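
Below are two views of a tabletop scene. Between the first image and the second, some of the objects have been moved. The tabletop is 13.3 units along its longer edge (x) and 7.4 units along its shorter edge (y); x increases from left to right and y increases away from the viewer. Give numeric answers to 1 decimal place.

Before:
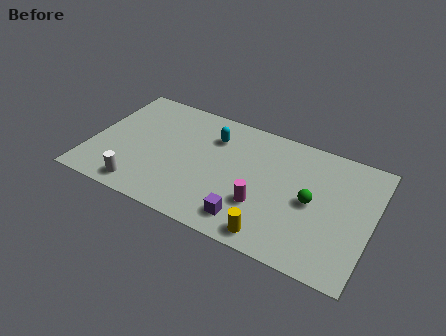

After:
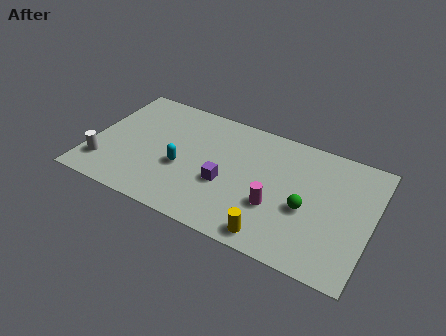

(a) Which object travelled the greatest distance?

the cyan capsule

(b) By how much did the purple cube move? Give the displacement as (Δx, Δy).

(-1.3, 1.6)

The purple cube was at about (7.8, 1.3) and moved to about (6.5, 2.9).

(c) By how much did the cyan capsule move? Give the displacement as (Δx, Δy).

(-1.2, -2.5)

The cyan capsule was at about (5.6, 5.5) and moved to about (4.4, 3.0).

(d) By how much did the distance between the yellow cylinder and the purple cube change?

+1.9

Before: roughly 1.3 units apart; after: 3.2. That's 1.9 units further apart.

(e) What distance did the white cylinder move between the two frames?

2.0

The white cylinder moved from about (2.7, 1.0) to (0.8, 1.7), a distance of √(1.9² + 0.7²) ≈ 2.0.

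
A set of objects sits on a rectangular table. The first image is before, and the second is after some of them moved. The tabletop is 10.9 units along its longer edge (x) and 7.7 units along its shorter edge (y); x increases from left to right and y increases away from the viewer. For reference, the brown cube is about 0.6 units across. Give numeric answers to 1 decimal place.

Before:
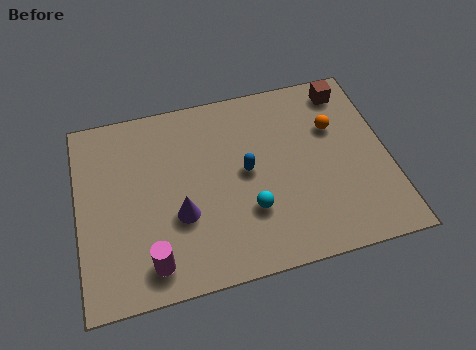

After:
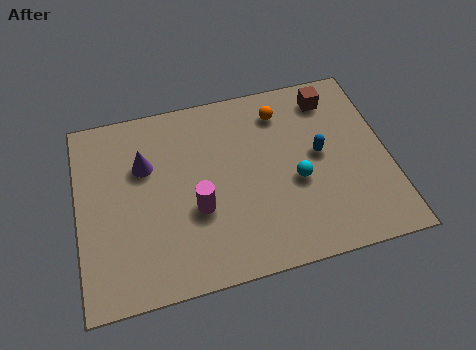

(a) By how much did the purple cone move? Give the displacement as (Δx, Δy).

(-1.1, 2.3)

From the two frames, the purple cone sits at roughly (3.5, 2.8) before and (2.4, 5.1) after.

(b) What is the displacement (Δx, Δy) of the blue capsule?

(2.6, 0.1)

The blue capsule started near (5.9, 4.0) and ended near (8.5, 4.1).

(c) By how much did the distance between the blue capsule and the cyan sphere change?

-0.3

The distance was about 1.6 in the first image and 1.3 in the second, so they moved 0.3 units closer together.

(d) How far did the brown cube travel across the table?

0.6

The brown cube moved from about (9.7, 6.6) to (9.1, 6.4), a distance of √(0.6² + 0.2²) ≈ 0.6.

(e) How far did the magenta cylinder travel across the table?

2.4

The magenta cylinder was near (2.4, 1.2) before and (4.1, 2.9) after, so it travelled √(1.7² + 1.7²) ≈ 2.4 units.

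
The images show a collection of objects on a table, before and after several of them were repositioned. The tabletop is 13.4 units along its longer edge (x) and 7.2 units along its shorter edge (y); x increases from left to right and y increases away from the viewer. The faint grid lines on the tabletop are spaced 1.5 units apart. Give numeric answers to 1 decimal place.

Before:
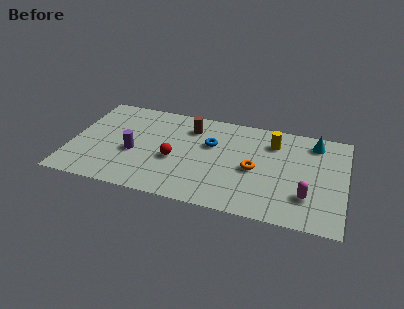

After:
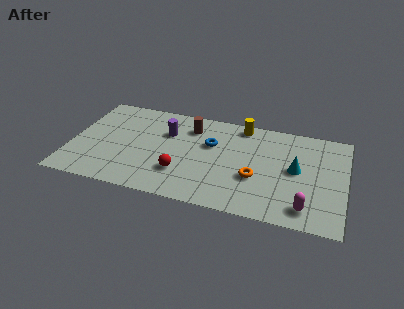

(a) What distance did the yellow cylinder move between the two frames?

1.8

The yellow cylinder was near (9.8, 5.5) before and (8.2, 6.4) after, so it travelled √(1.6² + 0.9²) ≈ 1.8 units.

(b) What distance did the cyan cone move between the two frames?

2.3

The cyan cone moved from about (11.8, 6.0) to (11.0, 3.8), a distance of √(0.8² + 2.2²) ≈ 2.3.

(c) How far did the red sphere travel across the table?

1.0

The red sphere moved from about (5.1, 3.0) to (5.5, 2.1), a distance of √(0.4² + 0.9²) ≈ 1.0.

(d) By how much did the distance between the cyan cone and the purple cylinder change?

-2.7

Before: roughly 9.2 units apart; after: 6.5. That's 2.7 units closer together.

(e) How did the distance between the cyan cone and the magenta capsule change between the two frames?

-1.3

Before: roughly 4.0 units apart; after: 2.7. That's 1.3 units closer together.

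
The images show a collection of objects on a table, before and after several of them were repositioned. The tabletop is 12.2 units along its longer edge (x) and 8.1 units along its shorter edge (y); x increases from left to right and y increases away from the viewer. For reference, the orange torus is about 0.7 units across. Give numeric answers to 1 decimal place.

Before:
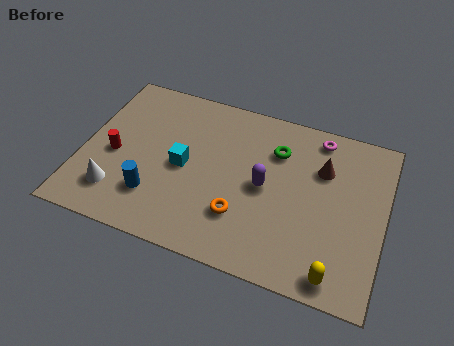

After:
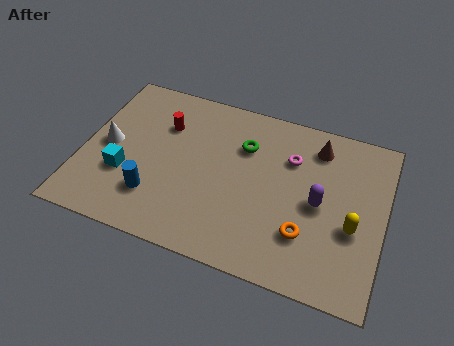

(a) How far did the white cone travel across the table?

2.3

The white cone was near (1.6, 1.8) before and (1.0, 4.0) after, so it travelled √(0.6² + 2.2²) ≈ 2.3 units.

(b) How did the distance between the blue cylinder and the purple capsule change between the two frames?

+2.0

Before: roughly 4.7 units apart; after: 6.7. That's 2.0 units further apart.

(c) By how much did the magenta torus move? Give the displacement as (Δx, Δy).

(-1.0, -1.4)

The magenta torus started near (9.3, 7.1) and ended near (8.3, 5.7).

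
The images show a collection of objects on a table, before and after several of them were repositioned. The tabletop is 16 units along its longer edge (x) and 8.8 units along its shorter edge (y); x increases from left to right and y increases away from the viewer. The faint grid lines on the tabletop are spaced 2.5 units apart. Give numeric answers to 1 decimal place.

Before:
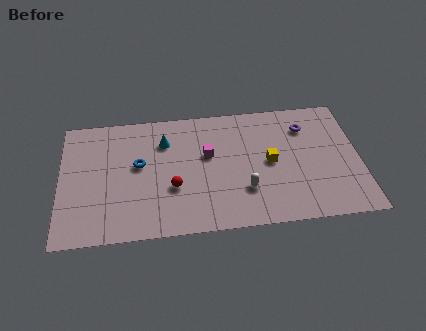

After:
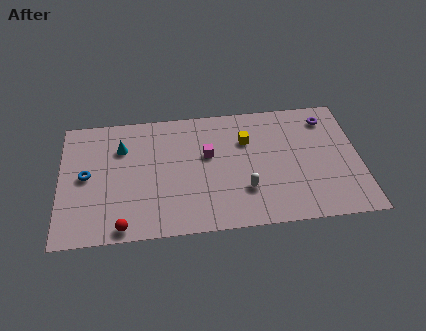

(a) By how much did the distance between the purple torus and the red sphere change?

+4.8

The distance was about 8.0 in the first image and 12.8 in the second, so they moved 4.8 units further apart.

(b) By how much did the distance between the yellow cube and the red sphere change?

+3.2

They were about 5.3 units apart before and 8.5 after — 3.2 units further apart.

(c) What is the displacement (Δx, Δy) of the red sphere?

(-2.7, -2.4)

The red sphere was at about (6.0, 3.2) and moved to about (3.3, 0.8).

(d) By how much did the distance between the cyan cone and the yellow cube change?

+0.7

Before: roughly 6.0 units apart; after: 6.7. That's 0.7 units further apart.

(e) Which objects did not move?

the white capsule and the magenta cube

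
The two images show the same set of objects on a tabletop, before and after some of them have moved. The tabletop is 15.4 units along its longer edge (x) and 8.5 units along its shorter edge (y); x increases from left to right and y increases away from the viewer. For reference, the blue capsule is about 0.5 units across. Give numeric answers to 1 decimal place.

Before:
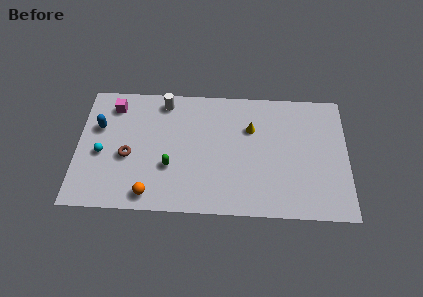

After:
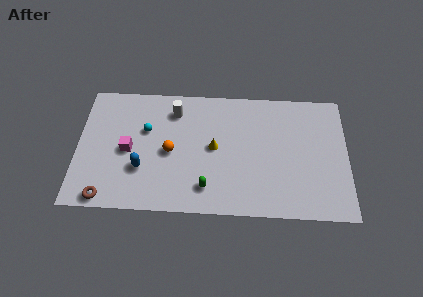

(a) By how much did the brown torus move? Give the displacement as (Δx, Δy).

(-1.2, -2.8)

The brown torus started near (2.9, 3.6) and ended near (1.7, 0.8).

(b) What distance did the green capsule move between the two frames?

2.5

From (5.3, 3.0) to (7.4, 1.7), the green capsule covered √(2.1² + 1.3²) ≈ 2.5 units.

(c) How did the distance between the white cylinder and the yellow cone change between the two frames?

-1.9

They were about 5.2 units apart before and 3.3 after — 1.9 units closer together.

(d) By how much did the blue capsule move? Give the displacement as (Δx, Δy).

(2.5, -2.7)

From the two frames, the blue capsule sits at roughly (1.2, 5.5) before and (3.7, 2.8) after.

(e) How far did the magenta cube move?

3.1

The magenta cube moved from about (2.0, 7.0) to (2.9, 4.0), a distance of √(0.9² + 3.0²) ≈ 3.1.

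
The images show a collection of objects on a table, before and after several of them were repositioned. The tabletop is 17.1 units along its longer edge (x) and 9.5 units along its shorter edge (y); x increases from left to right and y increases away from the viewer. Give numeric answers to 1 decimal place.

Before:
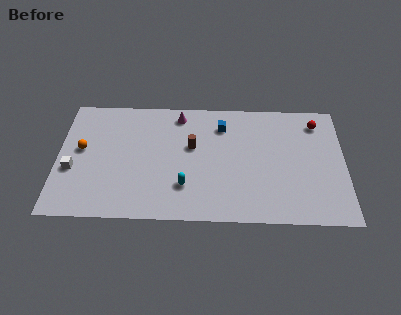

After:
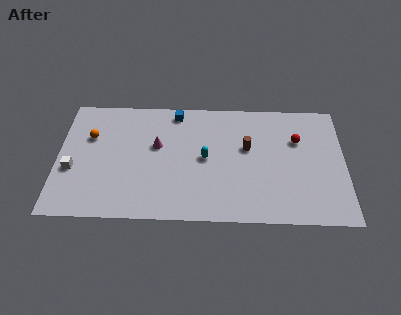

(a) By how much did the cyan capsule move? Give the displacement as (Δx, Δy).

(1.2, 2.2)

From the two frames, the cyan capsule sits at roughly (7.6, 2.6) before and (8.8, 4.8) after.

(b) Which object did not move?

the white cube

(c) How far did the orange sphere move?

1.1

From (1.4, 5.3) to (1.9, 6.3), the orange sphere covered √(0.5² + 1.0²) ≈ 1.1 units.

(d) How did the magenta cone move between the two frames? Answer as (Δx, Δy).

(-1.3, -2.5)

From the two frames, the magenta cone sits at roughly (7.2, 8.2) before and (5.9, 5.7) after.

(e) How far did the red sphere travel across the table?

1.8

From (15.5, 7.8) to (14.3, 6.4), the red sphere covered √(1.2² + 1.4²) ≈ 1.8 units.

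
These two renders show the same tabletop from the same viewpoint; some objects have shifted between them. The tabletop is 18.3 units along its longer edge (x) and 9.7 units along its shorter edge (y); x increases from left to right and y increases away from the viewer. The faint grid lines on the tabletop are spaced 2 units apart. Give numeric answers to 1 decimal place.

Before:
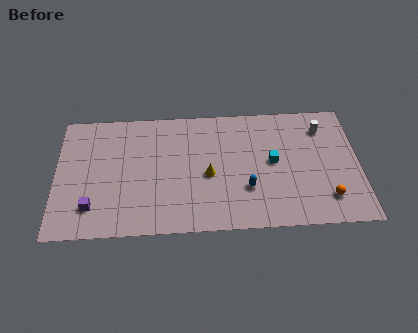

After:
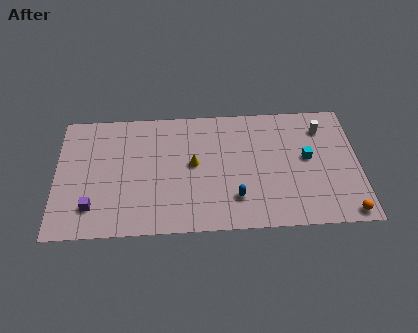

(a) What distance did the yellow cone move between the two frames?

1.3

The yellow cone moved from about (9.2, 4.3) to (8.3, 5.2), a distance of √(0.9² + 0.9²) ≈ 1.3.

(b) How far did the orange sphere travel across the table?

1.6

The orange sphere moved from about (16.3, 2.1) to (17.4, 0.9), a distance of √(1.1² + 1.2²) ≈ 1.6.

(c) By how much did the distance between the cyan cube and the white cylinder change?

-1.5

The distance was about 4.0 in the first image and 2.5 in the second, so they moved 1.5 units closer together.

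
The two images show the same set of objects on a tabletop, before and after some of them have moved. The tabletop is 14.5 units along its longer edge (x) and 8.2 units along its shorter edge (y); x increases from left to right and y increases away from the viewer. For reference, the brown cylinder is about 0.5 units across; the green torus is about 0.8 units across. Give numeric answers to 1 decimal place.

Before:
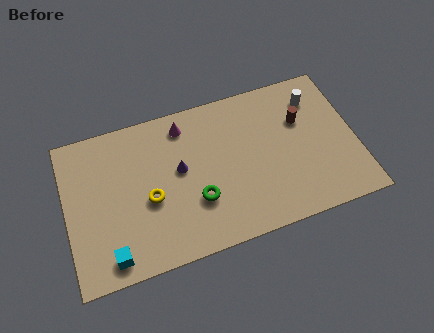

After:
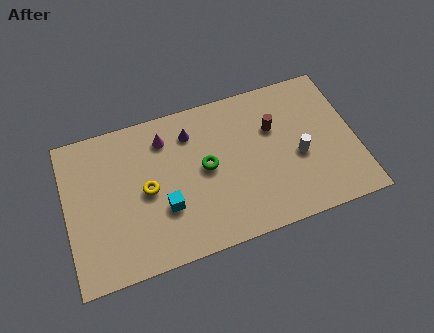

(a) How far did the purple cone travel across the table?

1.9

The purple cone moved from about (5.7, 4.6) to (6.4, 6.4), a distance of √(0.7² + 1.8²) ≈ 1.9.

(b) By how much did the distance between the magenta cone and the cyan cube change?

-3.4

The distance was about 7.1 in the first image and 3.7 in the second, so they moved 3.4 units closer together.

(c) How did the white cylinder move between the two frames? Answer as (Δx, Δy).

(-1.1, -2.9)

The white cylinder started near (12.7, 6.4) and ended near (11.6, 3.5).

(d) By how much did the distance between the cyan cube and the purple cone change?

-1.2

They were about 5.1 units apart before and 3.9 after — 1.2 units closer together.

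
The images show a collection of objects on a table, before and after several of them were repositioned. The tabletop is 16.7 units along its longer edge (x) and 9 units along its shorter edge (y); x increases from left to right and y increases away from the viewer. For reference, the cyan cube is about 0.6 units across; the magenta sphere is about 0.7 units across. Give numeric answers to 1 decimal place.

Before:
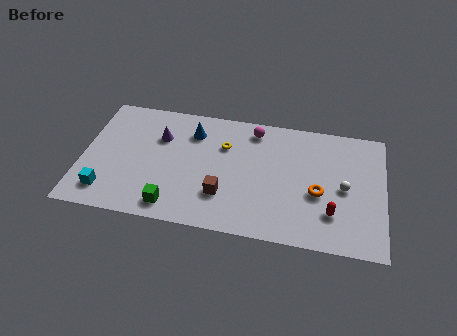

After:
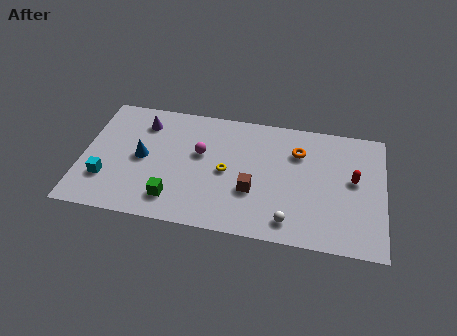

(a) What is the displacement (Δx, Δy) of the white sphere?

(-2.9, -2.9)

The white sphere started near (14.5, 4.3) and ended near (11.6, 1.4).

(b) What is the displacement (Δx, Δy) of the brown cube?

(1.6, 0.6)

The brown cube started near (7.9, 2.6) and ended near (9.5, 3.2).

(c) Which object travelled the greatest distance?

the white sphere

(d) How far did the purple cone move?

1.3

The purple cone was near (4.2, 6.2) before and (3.2, 7.1) after, so it travelled √(1.0² + 0.9²) ≈ 1.3 units.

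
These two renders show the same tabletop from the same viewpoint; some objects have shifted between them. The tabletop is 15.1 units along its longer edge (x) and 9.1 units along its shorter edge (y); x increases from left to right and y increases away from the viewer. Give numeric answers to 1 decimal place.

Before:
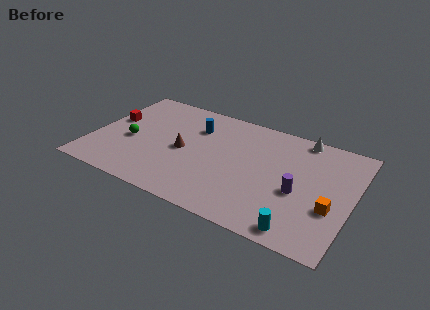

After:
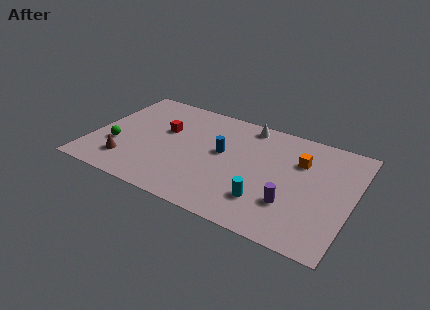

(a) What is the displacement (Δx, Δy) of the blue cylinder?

(1.8, -1.5)

The blue cylinder was at about (5.7, 6.6) and moved to about (7.5, 5.1).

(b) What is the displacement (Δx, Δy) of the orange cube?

(-2.1, 3.0)

The orange cube started near (14.0, 3.3) and ended near (11.9, 6.3).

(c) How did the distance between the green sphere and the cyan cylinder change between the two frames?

-1.8

The distance was about 10.7 in the first image and 8.9 in the second, so they moved 1.8 units closer together.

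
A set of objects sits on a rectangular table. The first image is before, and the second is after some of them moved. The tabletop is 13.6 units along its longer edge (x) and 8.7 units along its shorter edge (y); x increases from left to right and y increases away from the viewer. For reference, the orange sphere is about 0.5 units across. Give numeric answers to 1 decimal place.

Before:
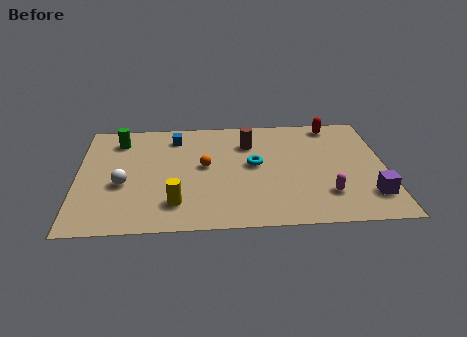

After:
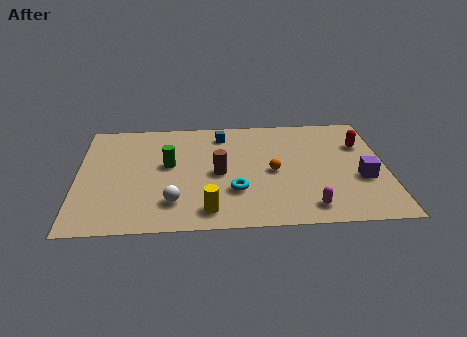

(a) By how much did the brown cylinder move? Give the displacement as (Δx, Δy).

(-1.4, -2.3)

From the two frames, the brown cylinder sits at roughly (7.6, 6.4) before and (6.2, 4.1) after.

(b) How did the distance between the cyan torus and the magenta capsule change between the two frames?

-0.5

They were about 4.0 units apart before and 3.5 after — 0.5 units closer together.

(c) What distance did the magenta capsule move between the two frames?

1.2

The magenta capsule moved from about (10.9, 2.2) to (10.1, 1.3), a distance of √(0.8² + 0.9²) ≈ 1.2.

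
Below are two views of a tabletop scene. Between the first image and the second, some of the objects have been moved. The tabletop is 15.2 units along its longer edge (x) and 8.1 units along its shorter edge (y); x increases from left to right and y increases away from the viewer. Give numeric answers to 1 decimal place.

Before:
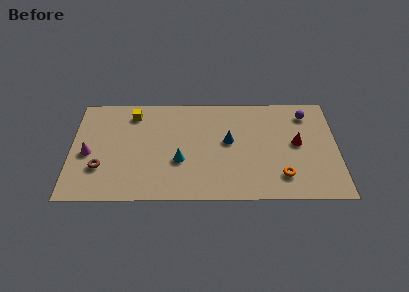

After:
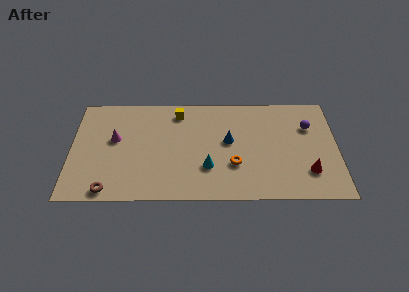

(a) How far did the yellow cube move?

2.6

The yellow cube was near (3.5, 6.7) before and (6.1, 6.8) after, so it travelled √(2.6² + 0.1²) ≈ 2.6 units.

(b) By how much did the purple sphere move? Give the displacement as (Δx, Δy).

(0.1, -1.0)

From the two frames, the purple sphere sits at roughly (13.5, 6.6) before and (13.6, 5.6) after.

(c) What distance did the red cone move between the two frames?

2.3

The red cone was near (12.9, 4.3) before and (13.5, 2.1) after, so it travelled √(0.6² + 2.2²) ≈ 2.3 units.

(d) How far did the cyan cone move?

1.7

The cyan cone moved from about (6.2, 3.0) to (7.8, 2.5), a distance of √(1.6² + 0.5²) ≈ 1.7.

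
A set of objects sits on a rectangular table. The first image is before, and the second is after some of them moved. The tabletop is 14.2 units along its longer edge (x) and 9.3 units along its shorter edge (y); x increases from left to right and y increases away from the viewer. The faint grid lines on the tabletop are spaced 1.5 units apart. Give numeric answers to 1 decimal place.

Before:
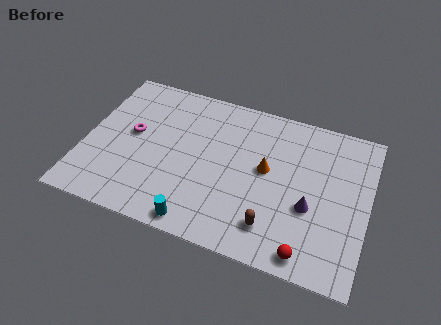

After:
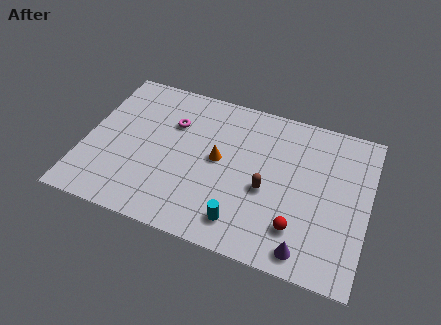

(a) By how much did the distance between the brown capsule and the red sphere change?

+0.4

They were about 2.0 units apart before and 2.4 after — 0.4 units further apart.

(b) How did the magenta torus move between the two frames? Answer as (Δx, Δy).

(1.9, 1.3)

The magenta torus started near (2.3, 5.1) and ended near (4.2, 6.4).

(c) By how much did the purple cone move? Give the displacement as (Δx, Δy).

(0.0, -2.5)

The purple cone was at about (11.4, 3.6) and moved to about (11.4, 1.1).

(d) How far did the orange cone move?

2.4

From (9.1, 5.1) to (6.7, 4.9), the orange cone covered √(2.4² + 0.2²) ≈ 2.4 units.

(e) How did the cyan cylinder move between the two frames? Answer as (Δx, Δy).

(2.1, 0.7)

From the two frames, the cyan cylinder sits at roughly (6.1, 0.9) before and (8.2, 1.6) after.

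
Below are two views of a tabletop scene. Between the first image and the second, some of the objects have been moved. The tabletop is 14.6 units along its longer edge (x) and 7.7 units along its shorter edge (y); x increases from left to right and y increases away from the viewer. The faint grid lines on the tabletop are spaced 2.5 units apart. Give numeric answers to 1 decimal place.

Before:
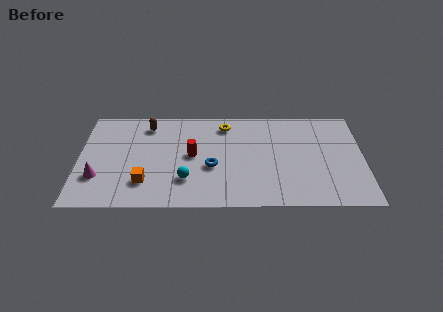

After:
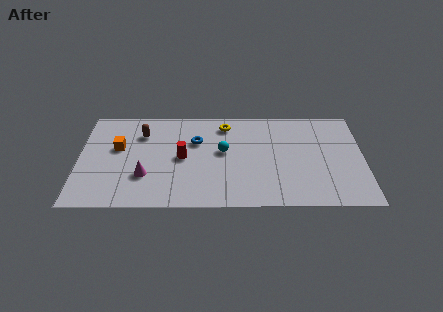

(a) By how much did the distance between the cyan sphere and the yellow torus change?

-2.6

The distance was about 4.7 in the first image and 2.1 in the second, so they moved 2.6 units closer together.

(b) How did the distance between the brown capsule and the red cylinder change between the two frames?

-0.5

The distance was about 3.3 in the first image and 2.8 in the second, so they moved 0.5 units closer together.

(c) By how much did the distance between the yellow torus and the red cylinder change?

+0.5

Before: roughly 2.9 units apart; after: 3.4. That's 0.5 units further apart.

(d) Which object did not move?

the yellow torus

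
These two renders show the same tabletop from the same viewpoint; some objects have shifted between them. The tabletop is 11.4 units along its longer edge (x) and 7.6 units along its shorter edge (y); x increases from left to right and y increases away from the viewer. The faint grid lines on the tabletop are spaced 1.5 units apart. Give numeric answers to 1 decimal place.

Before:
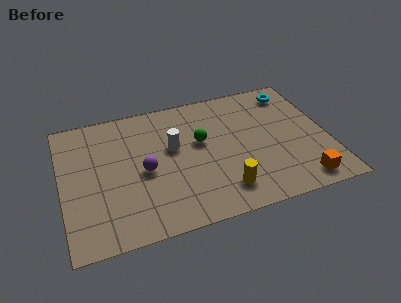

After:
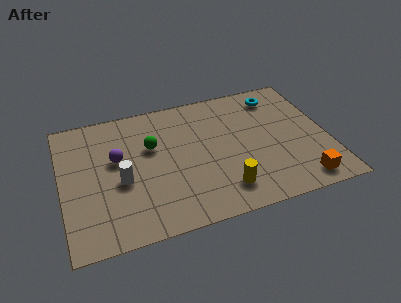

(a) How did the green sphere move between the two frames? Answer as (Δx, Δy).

(-2.1, 0.3)

The green sphere started near (6.0, 4.5) and ended near (3.9, 4.8).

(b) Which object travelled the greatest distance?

the white cylinder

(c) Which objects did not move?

the yellow cylinder and the orange cube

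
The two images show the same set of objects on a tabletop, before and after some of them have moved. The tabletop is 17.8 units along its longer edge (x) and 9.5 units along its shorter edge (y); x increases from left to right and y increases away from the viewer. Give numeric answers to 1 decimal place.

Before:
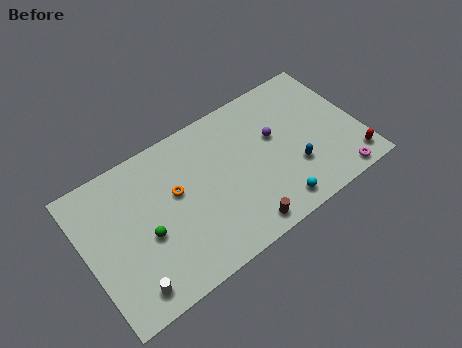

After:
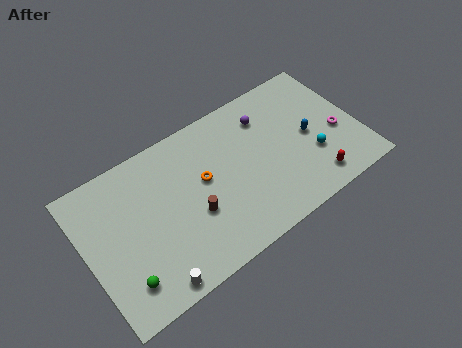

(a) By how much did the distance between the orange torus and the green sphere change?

+4.0

They were about 2.7 units apart before and 6.7 after — 4.0 units further apart.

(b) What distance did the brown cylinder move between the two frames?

3.7

The brown cylinder was near (9.4, 1.1) before and (6.7, 3.6) after, so it travelled √(2.7² + 2.5²) ≈ 3.7 units.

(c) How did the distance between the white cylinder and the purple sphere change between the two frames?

-0.4

Before: roughly 11.2 units apart; after: 10.8. That's 0.4 units closer together.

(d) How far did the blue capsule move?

2.1

The blue capsule was near (13.3, 3.0) before and (14.6, 4.6) after, so it travelled √(1.3² + 1.6²) ≈ 2.1 units.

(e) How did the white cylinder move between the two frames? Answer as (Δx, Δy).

(1.3, -0.5)

The white cylinder was at about (2.2, 1.4) and moved to about (3.5, 0.9).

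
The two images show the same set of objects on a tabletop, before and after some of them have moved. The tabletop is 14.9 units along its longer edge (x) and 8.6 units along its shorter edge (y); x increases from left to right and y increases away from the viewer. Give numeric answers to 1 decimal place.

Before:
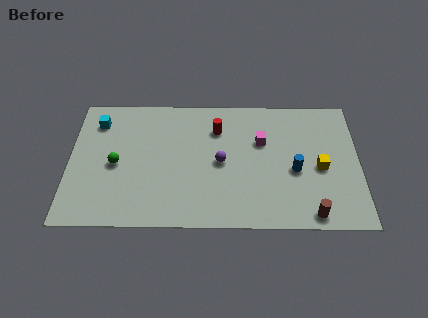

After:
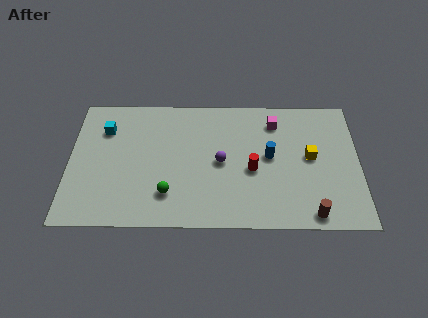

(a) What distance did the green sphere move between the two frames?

3.3

From (2.4, 4.0) to (5.1, 2.1), the green sphere covered √(2.7² + 1.9²) ≈ 3.3 units.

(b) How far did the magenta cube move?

1.5

From (9.9, 5.6) to (10.6, 6.9), the magenta cube covered √(0.7² + 1.3²) ≈ 1.5 units.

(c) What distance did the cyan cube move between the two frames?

0.6

The cyan cube moved from about (1.4, 6.8) to (1.8, 6.3), a distance of √(0.4² + 0.5²) ≈ 0.6.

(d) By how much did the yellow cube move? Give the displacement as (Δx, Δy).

(-0.5, 0.7)

The yellow cube started near (12.9, 3.9) and ended near (12.4, 4.6).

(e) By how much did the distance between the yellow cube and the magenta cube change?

-0.5

Before: roughly 3.4 units apart; after: 2.9. That's 0.5 units closer together.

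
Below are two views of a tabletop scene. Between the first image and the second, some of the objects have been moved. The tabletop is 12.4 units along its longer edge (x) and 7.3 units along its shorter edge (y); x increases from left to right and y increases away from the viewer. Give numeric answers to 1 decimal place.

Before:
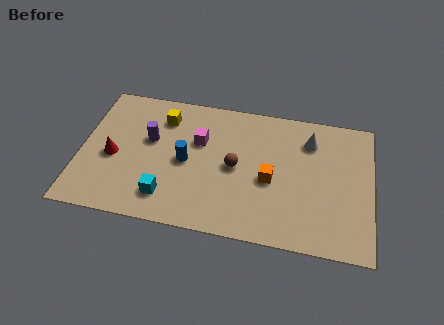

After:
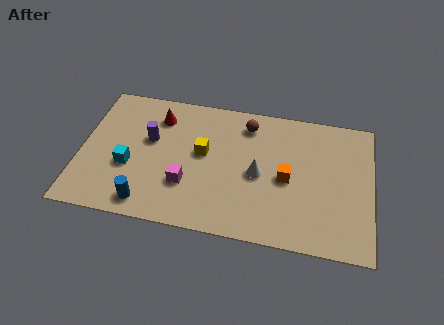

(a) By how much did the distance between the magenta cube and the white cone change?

-1.6

They were about 4.8 units apart before and 3.2 after — 1.6 units closer together.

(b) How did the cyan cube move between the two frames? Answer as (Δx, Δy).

(-1.7, 1.3)

The cyan cube started near (3.8, 1.5) and ended near (2.1, 2.8).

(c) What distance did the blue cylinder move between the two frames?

2.9

From (4.5, 3.5) to (3.0, 1.0), the blue cylinder covered √(1.5² + 2.5²) ≈ 2.9 units.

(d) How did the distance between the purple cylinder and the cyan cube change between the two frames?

-1.2

They were about 3.0 units apart before and 1.8 after — 1.2 units closer together.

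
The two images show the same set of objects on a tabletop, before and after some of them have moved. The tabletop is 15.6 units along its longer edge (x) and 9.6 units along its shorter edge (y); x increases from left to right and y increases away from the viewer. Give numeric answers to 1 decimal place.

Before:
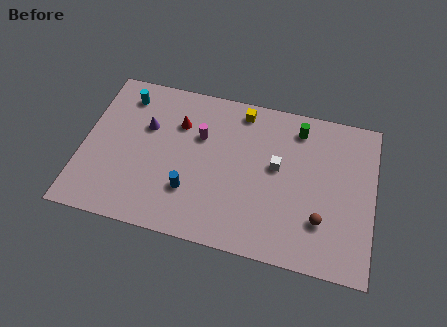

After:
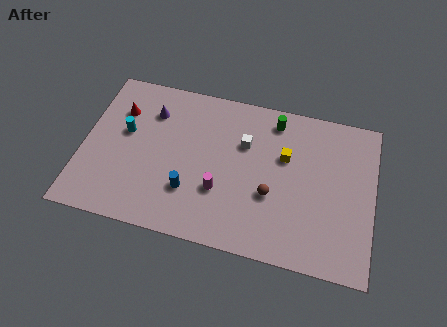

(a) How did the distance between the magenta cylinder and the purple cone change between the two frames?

+2.8

Before: roughly 2.9 units apart; after: 5.7. That's 2.8 units further apart.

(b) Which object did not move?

the blue cylinder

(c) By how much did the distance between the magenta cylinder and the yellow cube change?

+1.4

The distance was about 3.0 in the first image and 4.4 in the second, so they moved 1.4 units further apart.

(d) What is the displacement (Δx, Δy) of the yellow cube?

(2.5, -2.3)

From the two frames, the yellow cube sits at roughly (8.3, 8.4) before and (10.8, 6.1) after.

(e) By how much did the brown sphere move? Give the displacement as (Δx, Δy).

(-2.7, 0.9)

From the two frames, the brown sphere sits at roughly (12.9, 2.7) before and (10.2, 3.6) after.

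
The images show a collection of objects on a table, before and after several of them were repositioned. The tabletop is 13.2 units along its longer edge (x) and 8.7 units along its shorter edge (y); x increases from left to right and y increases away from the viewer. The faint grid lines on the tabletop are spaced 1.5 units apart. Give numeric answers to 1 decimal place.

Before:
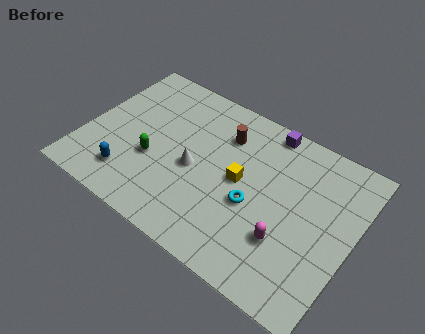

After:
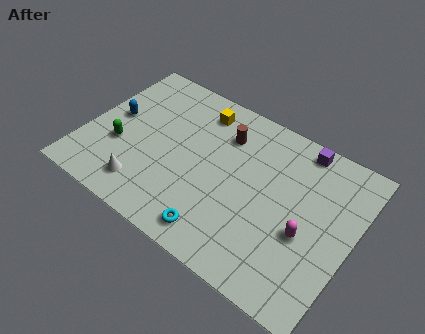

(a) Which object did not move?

the brown cylinder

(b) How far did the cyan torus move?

2.7

From (8.5, 3.6) to (7.2, 1.2), the cyan torus covered √(1.3² + 2.4²) ≈ 2.7 units.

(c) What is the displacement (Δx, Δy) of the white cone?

(-2.1, -2.3)

The white cone was at about (5.5, 3.9) and moved to about (3.4, 1.6).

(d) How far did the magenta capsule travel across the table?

1.1

The magenta capsule moved from about (10.3, 2.7) to (11.1, 3.5), a distance of √(0.8² + 0.8²) ≈ 1.1.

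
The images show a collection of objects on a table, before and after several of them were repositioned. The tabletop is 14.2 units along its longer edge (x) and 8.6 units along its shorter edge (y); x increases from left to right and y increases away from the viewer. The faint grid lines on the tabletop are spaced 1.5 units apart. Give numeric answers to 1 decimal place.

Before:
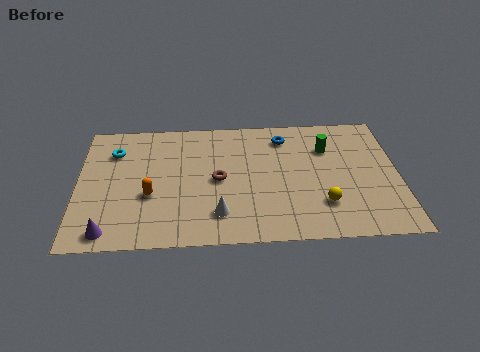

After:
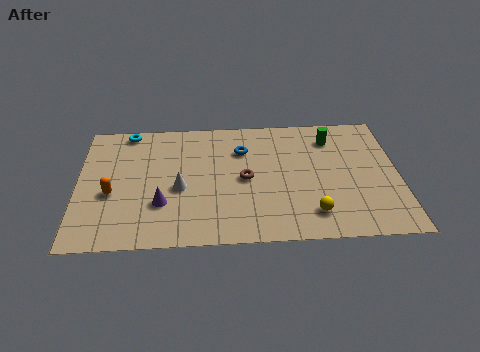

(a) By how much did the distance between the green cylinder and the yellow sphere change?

+1.4

Before: roughly 3.8 units apart; after: 5.2. That's 1.4 units further apart.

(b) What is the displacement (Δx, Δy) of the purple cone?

(2.3, 1.7)

The purple cone started near (1.4, 1.0) and ended near (3.7, 2.7).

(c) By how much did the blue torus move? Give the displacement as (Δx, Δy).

(-1.9, -0.8)

The blue torus started near (9.2, 7.0) and ended near (7.3, 6.2).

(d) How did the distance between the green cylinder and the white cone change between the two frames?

+1.0

They were about 6.5 units apart before and 7.5 after — 1.0 units further apart.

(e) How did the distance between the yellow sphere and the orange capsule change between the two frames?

+1.3

Before: roughly 7.7 units apart; after: 9.0. That's 1.3 units further apart.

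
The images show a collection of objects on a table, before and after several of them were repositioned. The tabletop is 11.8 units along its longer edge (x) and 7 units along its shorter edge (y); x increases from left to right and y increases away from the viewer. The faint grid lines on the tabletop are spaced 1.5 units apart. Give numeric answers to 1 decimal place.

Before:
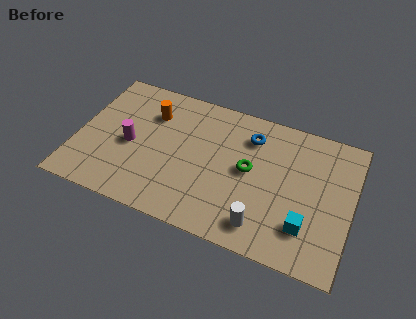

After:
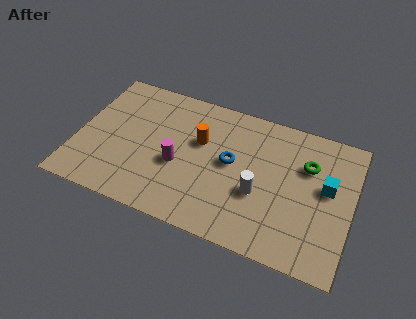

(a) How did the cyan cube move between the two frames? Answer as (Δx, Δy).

(0.7, 2.2)

The cyan cube was at about (10.0, 1.8) and moved to about (10.7, 4.0).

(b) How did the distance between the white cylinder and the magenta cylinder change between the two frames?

-2.7

Before: roughly 6.2 units apart; after: 3.5. That's 2.7 units closer together.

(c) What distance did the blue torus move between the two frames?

1.7

The blue torus moved from about (7.3, 5.4) to (6.6, 3.8), a distance of √(0.7² + 1.6²) ≈ 1.7.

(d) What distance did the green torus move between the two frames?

2.6

The green torus was near (7.4, 3.7) before and (9.8, 4.8) after, so it travelled √(2.4² + 1.1²) ≈ 2.6 units.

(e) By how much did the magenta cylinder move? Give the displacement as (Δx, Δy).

(2.1, -0.3)

The magenta cylinder was at about (2.3, 3.2) and moved to about (4.4, 2.9).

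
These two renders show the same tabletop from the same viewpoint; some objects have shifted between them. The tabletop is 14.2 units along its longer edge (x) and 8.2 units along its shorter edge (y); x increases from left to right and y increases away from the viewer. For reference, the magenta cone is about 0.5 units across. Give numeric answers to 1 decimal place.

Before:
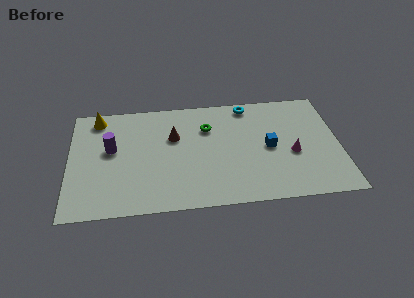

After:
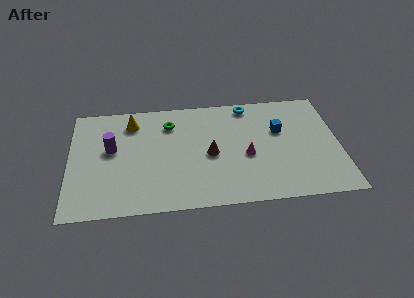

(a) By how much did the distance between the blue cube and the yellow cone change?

-1.6

They were about 9.5 units apart before and 7.9 after — 1.6 units closer together.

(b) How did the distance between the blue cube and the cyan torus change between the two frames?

-0.8

The distance was about 3.4 in the first image and 2.6 in the second, so they moved 0.8 units closer together.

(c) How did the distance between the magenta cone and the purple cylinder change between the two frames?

-2.4

They were about 9.6 units apart before and 7.2 after — 2.4 units closer together.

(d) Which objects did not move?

the purple cylinder and the cyan torus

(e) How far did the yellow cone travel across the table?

1.9

From (1.5, 7.1) to (3.3, 6.6), the yellow cone covered √(1.8² + 0.5²) ≈ 1.9 units.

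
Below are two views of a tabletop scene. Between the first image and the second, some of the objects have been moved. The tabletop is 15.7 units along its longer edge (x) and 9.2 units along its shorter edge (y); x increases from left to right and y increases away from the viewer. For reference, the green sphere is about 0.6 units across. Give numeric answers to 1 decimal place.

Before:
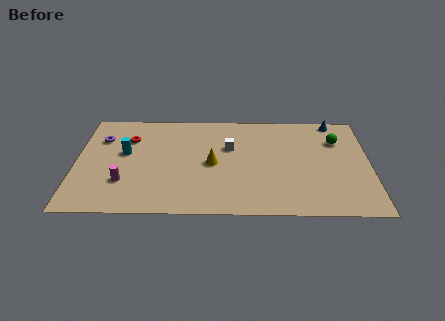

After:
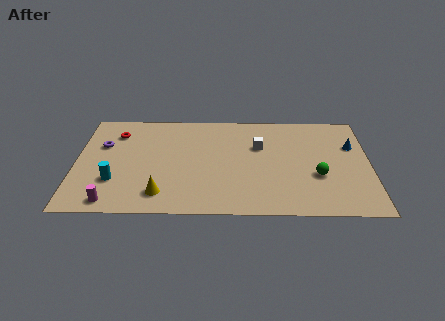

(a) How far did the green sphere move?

3.4

The green sphere was near (14.0, 6.6) before and (12.9, 3.4) after, so it travelled √(1.1² + 3.2²) ≈ 3.4 units.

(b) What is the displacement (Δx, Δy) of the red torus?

(-0.7, 0.5)

From the two frames, the red torus sits at roughly (2.8, 6.6) before and (2.1, 7.1) after.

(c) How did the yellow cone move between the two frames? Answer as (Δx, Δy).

(-2.7, -2.7)

The yellow cone started near (7.3, 4.4) and ended near (4.6, 1.7).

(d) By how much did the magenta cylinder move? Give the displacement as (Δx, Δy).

(-0.6, -1.7)

The magenta cylinder was at about (2.6, 2.7) and moved to about (2.0, 1.0).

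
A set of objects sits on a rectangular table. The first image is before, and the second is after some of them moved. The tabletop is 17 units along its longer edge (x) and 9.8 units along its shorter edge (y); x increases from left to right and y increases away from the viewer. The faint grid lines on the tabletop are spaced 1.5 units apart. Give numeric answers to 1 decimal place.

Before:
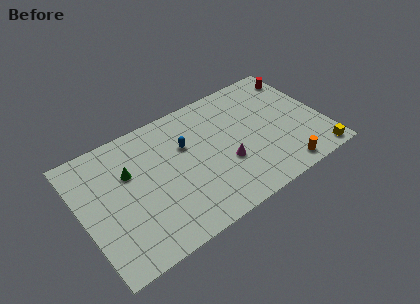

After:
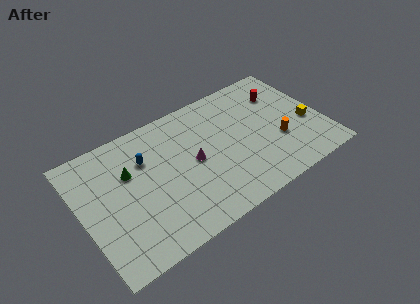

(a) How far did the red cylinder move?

1.7

The red cylinder moved from about (16.1, 8.1) to (14.6, 7.2), a distance of √(1.5² + 0.9²) ≈ 1.7.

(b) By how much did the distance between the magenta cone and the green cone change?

-2.4

The distance was about 7.0 in the first image and 4.6 in the second, so they moved 2.4 units closer together.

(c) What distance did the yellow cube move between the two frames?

3.0

The yellow cube moved from about (16.0, 0.9) to (15.9, 3.9), a distance of √(0.1² + 3.0²) ≈ 3.0.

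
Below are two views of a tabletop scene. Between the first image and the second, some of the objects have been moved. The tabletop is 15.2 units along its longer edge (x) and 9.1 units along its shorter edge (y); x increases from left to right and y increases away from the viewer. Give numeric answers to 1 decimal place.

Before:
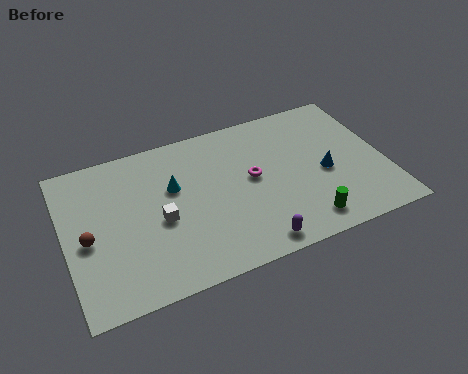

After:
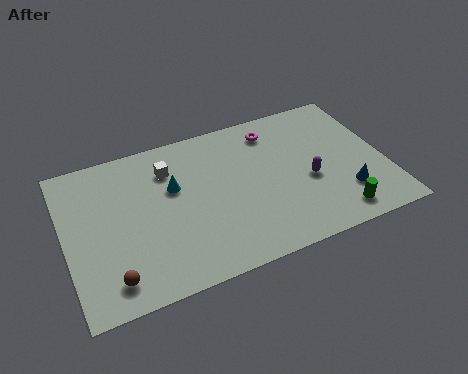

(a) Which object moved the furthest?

the purple capsule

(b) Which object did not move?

the cyan cone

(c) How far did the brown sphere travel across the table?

2.8

The brown sphere was near (1.0, 4.1) before and (1.9, 1.5) after, so it travelled √(0.9² + 2.6²) ≈ 2.8 units.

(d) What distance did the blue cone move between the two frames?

1.8

The blue cone moved from about (12.3, 4.0) to (13.1, 2.4), a distance of √(0.8² + 1.6²) ≈ 1.8.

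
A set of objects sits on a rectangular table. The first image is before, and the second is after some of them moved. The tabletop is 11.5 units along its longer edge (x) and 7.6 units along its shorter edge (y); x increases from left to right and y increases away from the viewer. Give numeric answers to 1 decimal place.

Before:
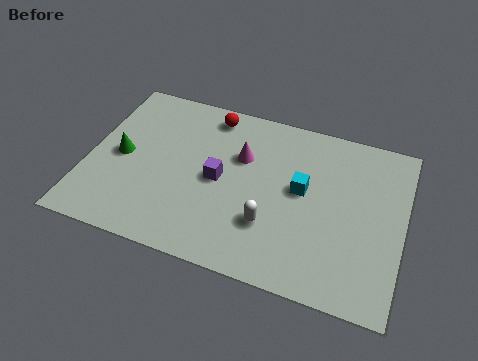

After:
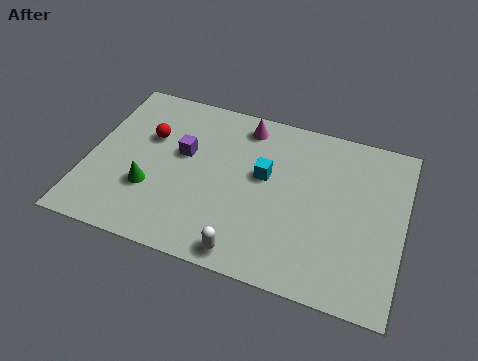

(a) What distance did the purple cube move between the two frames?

1.6

The purple cube was near (4.8, 3.7) before and (3.4, 4.5) after, so it travelled √(1.4² + 0.8²) ≈ 1.6 units.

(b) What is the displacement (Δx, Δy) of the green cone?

(1.2, -1.2)

The green cone started near (1.2, 3.7) and ended near (2.4, 2.5).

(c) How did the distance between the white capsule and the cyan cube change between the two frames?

+1.5

They were about 2.1 units apart before and 3.6 after — 1.5 units further apart.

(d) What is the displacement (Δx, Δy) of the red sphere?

(-2.1, -1.7)

From the two frames, the red sphere sits at roughly (4.2, 6.6) before and (2.1, 4.9) after.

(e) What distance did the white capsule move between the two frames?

1.7

The white capsule was near (6.8, 2.3) before and (6.1, 0.8) after, so it travelled √(0.7² + 1.5²) ≈ 1.7 units.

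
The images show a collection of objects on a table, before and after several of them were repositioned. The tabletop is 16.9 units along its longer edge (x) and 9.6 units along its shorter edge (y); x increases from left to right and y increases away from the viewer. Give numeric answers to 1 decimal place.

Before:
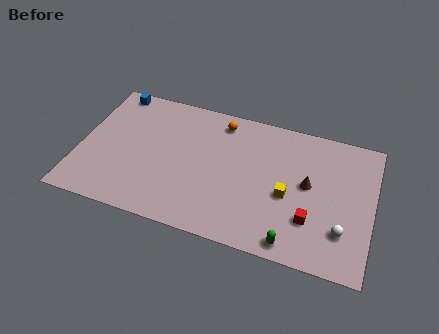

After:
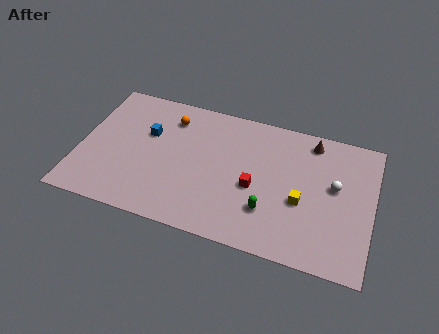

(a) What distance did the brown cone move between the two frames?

3.1

From (13.2, 5.2) to (13.2, 8.3), the brown cone covered √(0.0² + 3.1²) ≈ 3.1 units.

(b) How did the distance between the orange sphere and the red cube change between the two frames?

-1.5

Before: roughly 7.8 units apart; after: 6.3. That's 1.5 units closer together.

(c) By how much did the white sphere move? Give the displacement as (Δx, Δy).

(-0.6, 2.9)

The white sphere was at about (15.3, 2.6) and moved to about (14.7, 5.5).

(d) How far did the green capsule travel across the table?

2.3

The green capsule moved from about (12.6, 1.0) to (11.1, 2.7), a distance of √(1.5² + 1.7²) ≈ 2.3.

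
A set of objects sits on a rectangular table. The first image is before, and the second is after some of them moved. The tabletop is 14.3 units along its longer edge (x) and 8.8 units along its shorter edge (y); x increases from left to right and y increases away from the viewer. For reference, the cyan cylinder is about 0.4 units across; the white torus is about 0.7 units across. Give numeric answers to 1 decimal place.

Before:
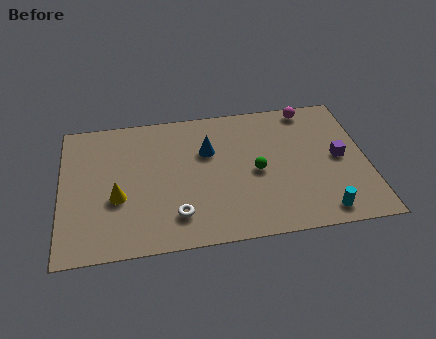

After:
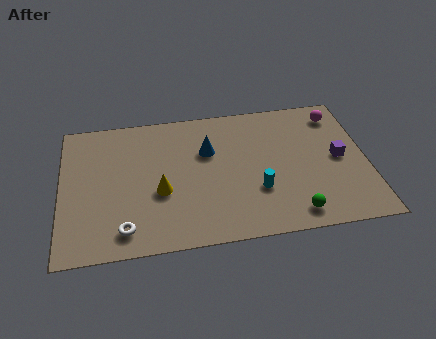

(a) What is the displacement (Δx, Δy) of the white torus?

(-2.4, -0.5)

The white torus was at about (5.3, 1.9) and moved to about (2.9, 1.4).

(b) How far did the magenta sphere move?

1.4

From (11.8, 7.9) to (13.1, 7.3), the magenta sphere covered √(1.3² + 0.6²) ≈ 1.4 units.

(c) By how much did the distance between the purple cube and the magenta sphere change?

-0.8

Before: roughly 3.7 units apart; after: 2.9. That's 0.8 units closer together.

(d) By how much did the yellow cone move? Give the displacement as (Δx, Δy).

(2.0, 0.1)

The yellow cone started near (2.6, 3.4) and ended near (4.6, 3.5).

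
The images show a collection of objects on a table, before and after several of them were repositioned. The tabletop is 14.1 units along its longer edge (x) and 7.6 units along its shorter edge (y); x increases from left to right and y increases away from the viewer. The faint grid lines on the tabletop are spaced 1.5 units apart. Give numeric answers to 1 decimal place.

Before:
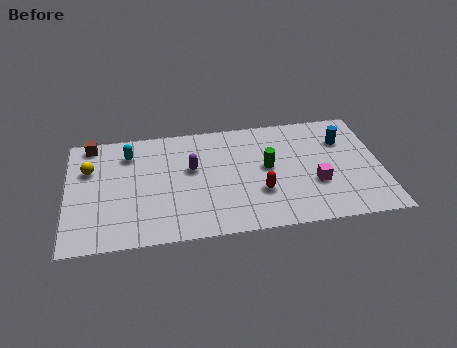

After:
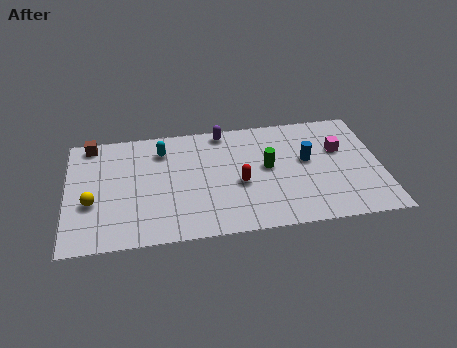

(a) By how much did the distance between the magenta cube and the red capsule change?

+2.4

They were about 2.5 units apart before and 4.9 after — 2.4 units further apart.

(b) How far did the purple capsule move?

2.7

From (5.6, 4.5) to (7.1, 6.8), the purple capsule covered √(1.5² + 2.3²) ≈ 2.7 units.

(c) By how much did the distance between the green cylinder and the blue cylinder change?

-1.9

Before: roughly 3.7 units apart; after: 1.8. That's 1.9 units closer together.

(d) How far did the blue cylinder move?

2.0

The blue cylinder moved from about (12.5, 5.4) to (10.8, 4.3), a distance of √(1.7² + 1.1²) ≈ 2.0.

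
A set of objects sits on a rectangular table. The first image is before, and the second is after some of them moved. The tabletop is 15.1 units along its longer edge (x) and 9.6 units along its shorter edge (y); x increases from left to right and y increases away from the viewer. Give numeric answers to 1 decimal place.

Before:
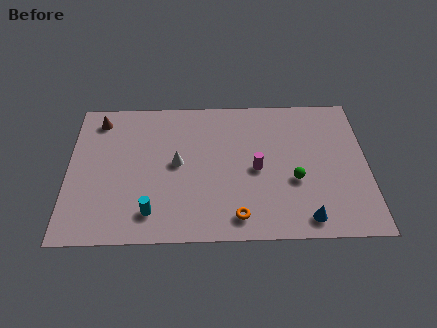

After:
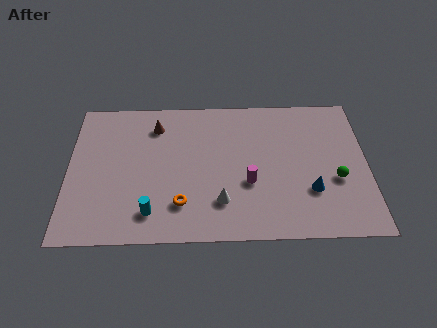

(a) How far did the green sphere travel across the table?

2.1

The green sphere moved from about (11.4, 3.7) to (13.5, 3.7), a distance of √(2.1² + 0.0²) ≈ 2.1.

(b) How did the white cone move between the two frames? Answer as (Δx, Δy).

(2.2, -2.6)

From the two frames, the white cone sits at roughly (5.5, 5.0) before and (7.7, 2.4) after.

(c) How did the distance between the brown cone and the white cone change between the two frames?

+1.1

Before: roughly 5.1 units apart; after: 6.2. That's 1.1 units further apart.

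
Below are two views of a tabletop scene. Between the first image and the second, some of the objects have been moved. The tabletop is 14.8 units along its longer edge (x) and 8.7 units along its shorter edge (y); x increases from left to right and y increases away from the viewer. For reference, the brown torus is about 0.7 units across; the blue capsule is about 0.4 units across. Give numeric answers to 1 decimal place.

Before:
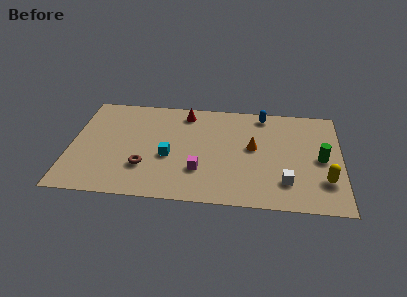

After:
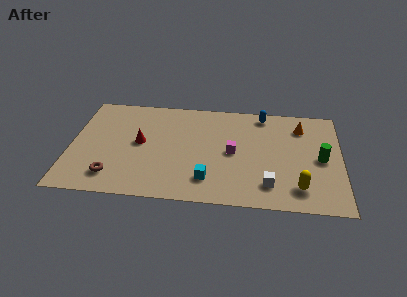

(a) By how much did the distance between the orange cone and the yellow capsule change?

+0.5

They were about 4.6 units apart before and 5.1 after — 0.5 units further apart.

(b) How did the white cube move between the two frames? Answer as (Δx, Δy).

(-0.9, -0.3)

The white cube started near (11.8, 2.1) and ended near (10.9, 1.8).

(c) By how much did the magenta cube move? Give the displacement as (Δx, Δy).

(1.8, 1.7)

From the two frames, the magenta cube sits at roughly (7.1, 2.6) before and (8.9, 4.3) after.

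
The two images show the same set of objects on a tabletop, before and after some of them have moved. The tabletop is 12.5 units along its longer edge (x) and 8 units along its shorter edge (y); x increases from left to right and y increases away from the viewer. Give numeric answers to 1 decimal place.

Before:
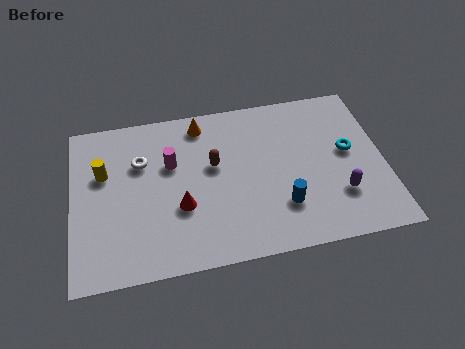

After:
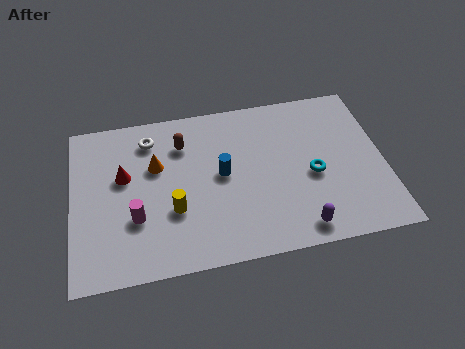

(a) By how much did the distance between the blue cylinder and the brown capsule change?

-1.3

They were about 3.6 units apart before and 2.3 after — 1.3 units closer together.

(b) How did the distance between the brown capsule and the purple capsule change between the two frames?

+1.2

The distance was about 5.5 in the first image and 6.7 in the second, so they moved 1.2 units further apart.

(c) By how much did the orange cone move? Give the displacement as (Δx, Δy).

(-1.9, -1.8)

The orange cone started near (5.3, 6.9) and ended near (3.4, 5.1).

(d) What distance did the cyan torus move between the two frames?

1.7

The cyan torus was near (11.1, 4.4) before and (9.6, 3.5) after, so it travelled √(1.5² + 0.9²) ≈ 1.7 units.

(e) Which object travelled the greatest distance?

the yellow cylinder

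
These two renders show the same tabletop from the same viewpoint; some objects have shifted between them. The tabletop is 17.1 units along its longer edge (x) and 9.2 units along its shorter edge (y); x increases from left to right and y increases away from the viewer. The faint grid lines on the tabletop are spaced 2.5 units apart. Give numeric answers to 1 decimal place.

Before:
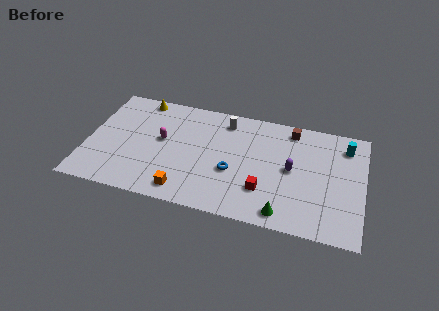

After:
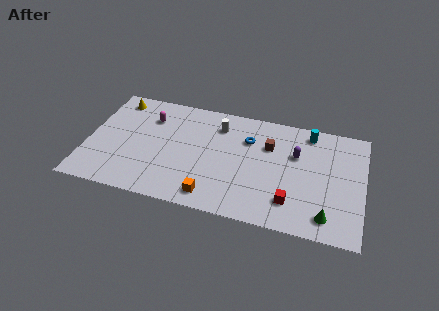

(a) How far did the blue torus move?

3.0

The blue torus was near (9.1, 3.6) before and (9.9, 6.5) after, so it travelled √(0.8² + 2.9²) ≈ 3.0 units.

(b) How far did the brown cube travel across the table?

2.1

From (12.5, 8.0) to (11.2, 6.3), the brown cube covered √(1.3² + 1.7²) ≈ 2.1 units.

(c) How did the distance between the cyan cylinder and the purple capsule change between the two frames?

-2.1

The distance was about 4.2 in the first image and 2.1 in the second, so they moved 2.1 units closer together.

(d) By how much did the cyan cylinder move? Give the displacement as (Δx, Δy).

(-2.3, 0.6)

The cyan cylinder started near (15.9, 7.4) and ended near (13.6, 8.0).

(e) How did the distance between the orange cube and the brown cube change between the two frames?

-3.2

The distance was about 9.1 in the first image and 5.9 in the second, so they moved 3.2 units closer together.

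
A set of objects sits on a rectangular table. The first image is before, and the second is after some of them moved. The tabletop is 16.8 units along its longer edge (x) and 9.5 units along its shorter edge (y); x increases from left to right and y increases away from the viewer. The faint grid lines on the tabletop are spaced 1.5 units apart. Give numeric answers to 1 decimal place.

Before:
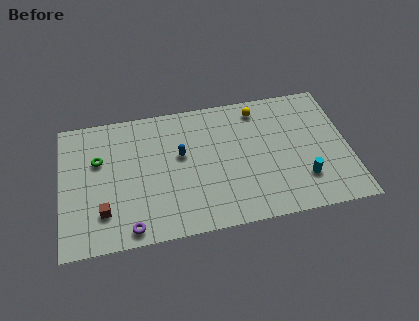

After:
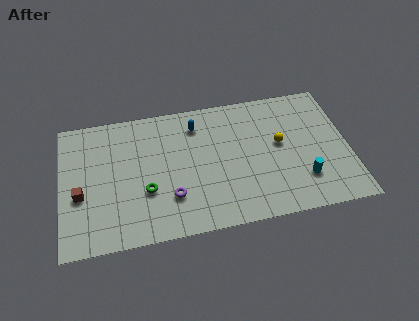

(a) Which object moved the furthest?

the green torus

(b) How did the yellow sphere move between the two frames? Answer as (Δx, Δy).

(1.1, -2.8)

From the two frames, the yellow sphere sits at roughly (11.7, 8.1) before and (12.8, 5.3) after.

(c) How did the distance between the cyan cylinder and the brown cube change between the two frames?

+1.4

Before: roughly 11.6 units apart; after: 13.0. That's 1.4 units further apart.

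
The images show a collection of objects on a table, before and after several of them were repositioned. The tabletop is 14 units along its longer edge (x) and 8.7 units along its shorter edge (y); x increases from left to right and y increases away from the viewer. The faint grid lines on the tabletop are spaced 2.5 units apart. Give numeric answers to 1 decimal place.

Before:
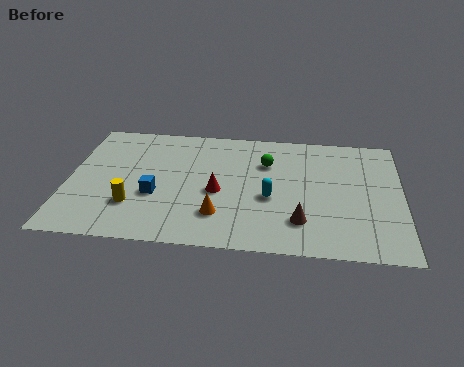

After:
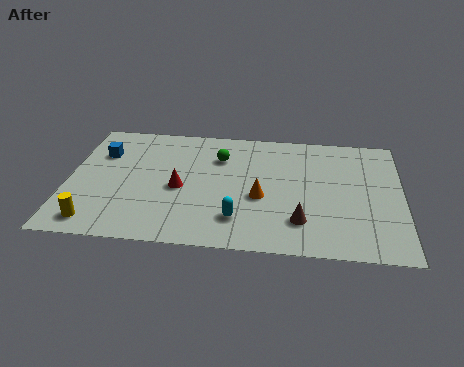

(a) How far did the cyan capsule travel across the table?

2.1

From (8.5, 3.6) to (7.2, 2.0), the cyan capsule covered √(1.3² + 1.6²) ≈ 2.1 units.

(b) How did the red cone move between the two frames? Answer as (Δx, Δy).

(-1.6, 0.1)

From the two frames, the red cone sits at roughly (6.3, 3.8) before and (4.7, 3.9) after.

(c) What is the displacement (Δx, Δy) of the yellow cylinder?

(-1.5, -1.3)

From the two frames, the yellow cylinder sits at roughly (2.8, 2.5) before and (1.3, 1.2) after.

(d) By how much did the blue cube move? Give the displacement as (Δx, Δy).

(-2.4, 2.8)

From the two frames, the blue cube sits at roughly (3.7, 3.3) before and (1.3, 6.1) after.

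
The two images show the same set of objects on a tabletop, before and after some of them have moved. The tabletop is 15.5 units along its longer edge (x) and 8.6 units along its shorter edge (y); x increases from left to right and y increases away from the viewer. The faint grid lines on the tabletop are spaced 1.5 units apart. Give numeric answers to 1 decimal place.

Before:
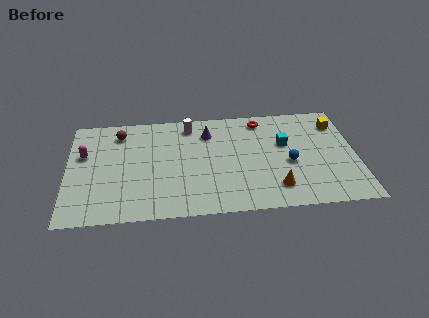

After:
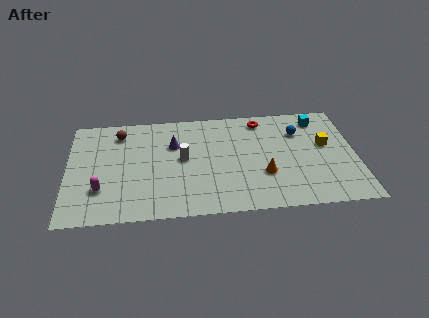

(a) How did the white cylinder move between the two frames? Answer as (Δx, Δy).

(-0.4, -2.7)

From the two frames, the white cylinder sits at roughly (6.6, 7.3) before and (6.2, 4.6) after.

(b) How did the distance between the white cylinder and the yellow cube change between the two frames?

-0.3

The distance was about 8.0 in the first image and 7.7 in the second, so they moved 0.3 units closer together.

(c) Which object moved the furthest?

the magenta capsule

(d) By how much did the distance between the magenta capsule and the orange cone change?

-2.1

They were about 10.8 units apart before and 8.7 after — 2.1 units closer together.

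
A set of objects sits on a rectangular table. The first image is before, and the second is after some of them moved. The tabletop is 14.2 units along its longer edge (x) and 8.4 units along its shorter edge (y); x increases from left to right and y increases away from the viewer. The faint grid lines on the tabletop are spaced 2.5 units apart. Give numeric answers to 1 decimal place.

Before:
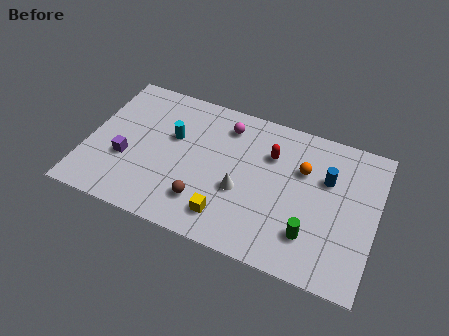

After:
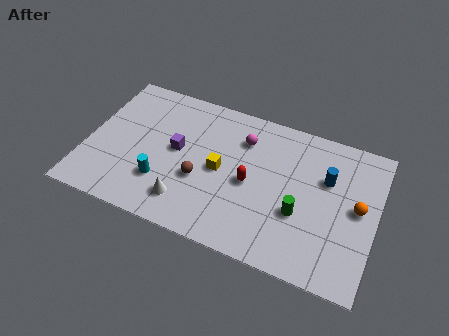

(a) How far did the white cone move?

3.0

From (7.7, 3.3) to (5.2, 1.7), the white cone covered √(2.5² + 1.6²) ≈ 3.0 units.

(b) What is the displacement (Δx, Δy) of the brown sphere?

(-0.3, 1.2)

The brown sphere was at about (6.0, 2.0) and moved to about (5.7, 3.2).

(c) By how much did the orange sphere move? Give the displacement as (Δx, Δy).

(2.8, -1.2)

From the two frames, the orange sphere sits at roughly (10.5, 5.6) before and (13.3, 4.4) after.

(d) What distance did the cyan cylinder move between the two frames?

2.8

From (4.1, 5.2) to (3.9, 2.4), the cyan cylinder covered √(0.2² + 2.8²) ≈ 2.8 units.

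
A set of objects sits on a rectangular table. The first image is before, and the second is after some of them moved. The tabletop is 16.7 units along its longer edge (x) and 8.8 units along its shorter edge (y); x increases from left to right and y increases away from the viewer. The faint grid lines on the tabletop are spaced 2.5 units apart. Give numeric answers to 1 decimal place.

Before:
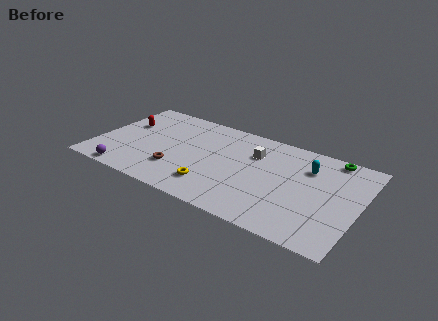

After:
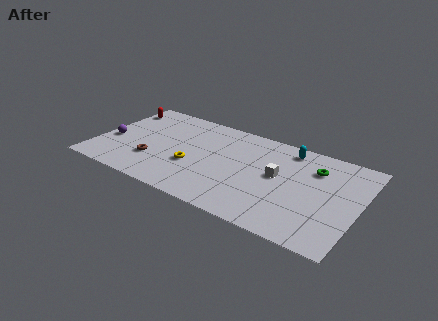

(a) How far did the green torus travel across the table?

1.7

The green torus was near (14.6, 8.0) before and (13.7, 6.5) after, so it travelled √(0.9² + 1.5²) ≈ 1.7 units.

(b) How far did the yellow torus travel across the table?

2.0

The yellow torus was near (7.8, 2.0) before and (6.3, 3.3) after, so it travelled √(1.5² + 1.3²) ≈ 2.0 units.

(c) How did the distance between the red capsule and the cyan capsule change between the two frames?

-0.7

They were about 11.8 units apart before and 11.1 after — 0.7 units closer together.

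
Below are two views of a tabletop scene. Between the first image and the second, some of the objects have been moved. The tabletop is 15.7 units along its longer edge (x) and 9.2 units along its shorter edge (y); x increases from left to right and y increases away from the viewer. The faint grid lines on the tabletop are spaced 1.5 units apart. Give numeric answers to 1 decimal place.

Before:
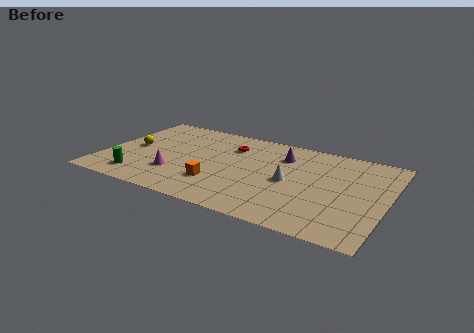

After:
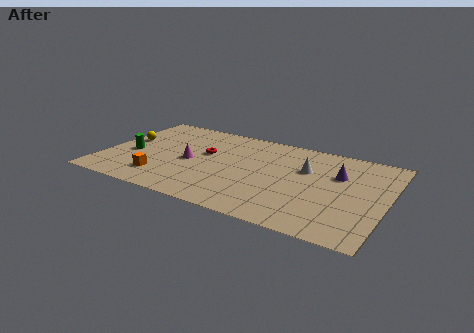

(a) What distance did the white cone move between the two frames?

1.7

From (10.4, 4.4) to (11.1, 6.0), the white cone covered √(0.7² + 1.6²) ≈ 1.7 units.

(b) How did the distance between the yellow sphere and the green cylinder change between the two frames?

-1.6

The distance was about 3.1 in the first image and 1.5 in the second, so they moved 1.6 units closer together.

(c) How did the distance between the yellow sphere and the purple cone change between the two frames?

+3.4

Before: roughly 8.5 units apart; after: 11.9. That's 3.4 units further apart.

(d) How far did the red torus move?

1.8

The red torus was near (6.8, 6.8) before and (5.5, 5.5) after, so it travelled √(1.3² + 1.3²) ≈ 1.8 units.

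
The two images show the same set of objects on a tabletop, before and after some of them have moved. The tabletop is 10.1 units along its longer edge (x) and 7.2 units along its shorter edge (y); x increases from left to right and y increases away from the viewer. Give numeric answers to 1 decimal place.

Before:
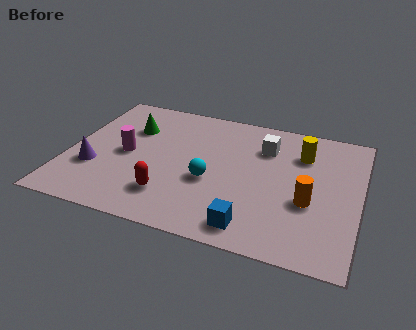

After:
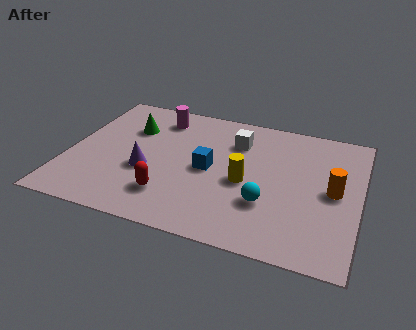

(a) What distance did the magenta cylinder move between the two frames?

2.6

The magenta cylinder moved from about (2.0, 3.5) to (2.9, 5.9), a distance of √(0.9² + 2.4²) ≈ 2.6.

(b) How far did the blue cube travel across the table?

3.0

From (6.6, 1.0) to (4.9, 3.5), the blue cube covered √(1.7² + 2.5²) ≈ 3.0 units.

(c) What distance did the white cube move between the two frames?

1.0

From (6.7, 5.3) to (5.7, 5.3), the white cube covered √(1.0² + 0.0²) ≈ 1.0 units.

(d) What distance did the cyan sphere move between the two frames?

2.1

The cyan sphere moved from about (5.0, 2.9) to (7.0, 2.3), a distance of √(2.0² + 0.6²) ≈ 2.1.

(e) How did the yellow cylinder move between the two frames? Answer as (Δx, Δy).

(-1.8, -2.1)

From the two frames, the yellow cylinder sits at roughly (8.0, 5.3) before and (6.2, 3.2) after.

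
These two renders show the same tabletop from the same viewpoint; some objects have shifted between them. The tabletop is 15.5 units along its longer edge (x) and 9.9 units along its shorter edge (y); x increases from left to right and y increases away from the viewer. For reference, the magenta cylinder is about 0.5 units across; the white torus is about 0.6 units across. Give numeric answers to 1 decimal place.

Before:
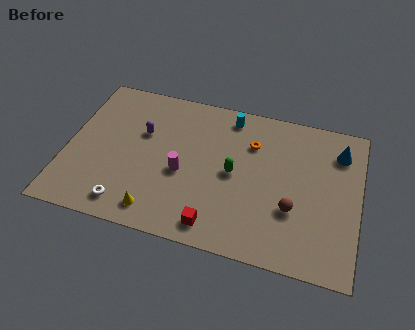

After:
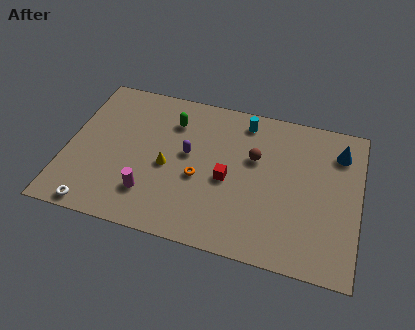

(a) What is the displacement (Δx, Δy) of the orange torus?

(-2.6, -3.0)

The orange torus started near (9.7, 7.1) and ended near (7.1, 4.1).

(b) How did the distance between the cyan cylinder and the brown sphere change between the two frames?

-4.0

They were about 6.4 units apart before and 2.4 after — 4.0 units closer together.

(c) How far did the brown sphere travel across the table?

3.6

From (12.1, 3.4) to (9.9, 6.2), the brown sphere covered √(2.2² + 2.8²) ≈ 3.6 units.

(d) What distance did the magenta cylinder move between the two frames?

2.4

From (6.2, 4.2) to (4.6, 2.4), the magenta cylinder covered √(1.6² + 1.8²) ≈ 2.4 units.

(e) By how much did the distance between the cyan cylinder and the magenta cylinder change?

+2.7

The distance was about 4.9 in the first image and 7.6 in the second, so they moved 2.7 units further apart.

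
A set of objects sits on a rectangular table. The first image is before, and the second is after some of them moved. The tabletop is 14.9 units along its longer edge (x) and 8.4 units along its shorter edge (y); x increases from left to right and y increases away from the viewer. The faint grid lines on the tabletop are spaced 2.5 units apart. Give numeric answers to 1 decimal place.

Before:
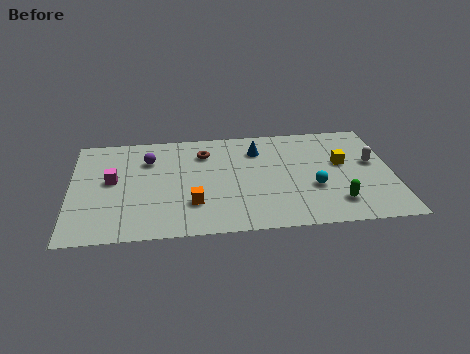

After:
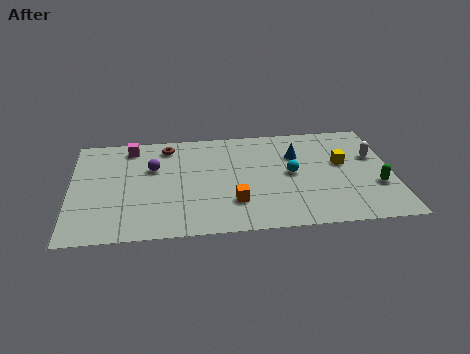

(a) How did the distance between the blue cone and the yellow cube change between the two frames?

-1.9

Before: roughly 4.2 units apart; after: 2.3. That's 1.9 units closer together.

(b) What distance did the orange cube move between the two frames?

1.9

The orange cube moved from about (5.6, 2.4) to (7.5, 2.3), a distance of √(1.9² + 0.1²) ≈ 1.9.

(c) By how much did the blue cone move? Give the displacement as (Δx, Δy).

(1.8, -0.6)

The blue cone was at about (8.7, 6.4) and moved to about (10.5, 5.8).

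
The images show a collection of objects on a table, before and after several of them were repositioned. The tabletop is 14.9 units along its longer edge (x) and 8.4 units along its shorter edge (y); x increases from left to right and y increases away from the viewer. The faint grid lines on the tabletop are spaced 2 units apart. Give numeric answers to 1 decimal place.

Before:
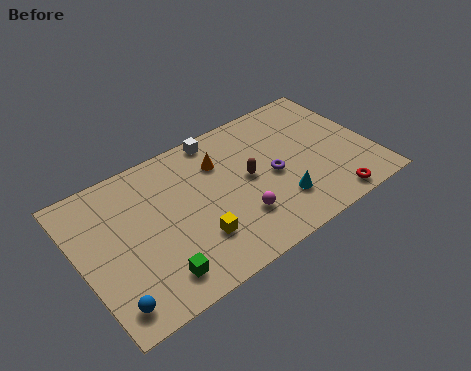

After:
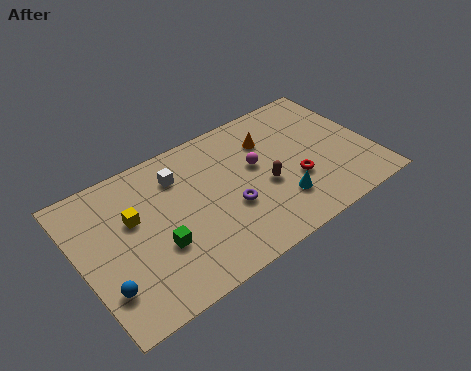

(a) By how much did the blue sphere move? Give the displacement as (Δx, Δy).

(-0.1, 0.9)

From the two frames, the blue sphere sits at roughly (1.0, 1.3) before and (0.9, 2.2) after.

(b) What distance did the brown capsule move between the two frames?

1.1

The brown capsule was near (8.6, 4.4) before and (9.3, 3.5) after, so it travelled √(0.7² + 0.9²) ≈ 1.1 units.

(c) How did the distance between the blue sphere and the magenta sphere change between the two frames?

+1.8

They were about 6.8 units apart before and 8.6 after — 1.8 units further apart.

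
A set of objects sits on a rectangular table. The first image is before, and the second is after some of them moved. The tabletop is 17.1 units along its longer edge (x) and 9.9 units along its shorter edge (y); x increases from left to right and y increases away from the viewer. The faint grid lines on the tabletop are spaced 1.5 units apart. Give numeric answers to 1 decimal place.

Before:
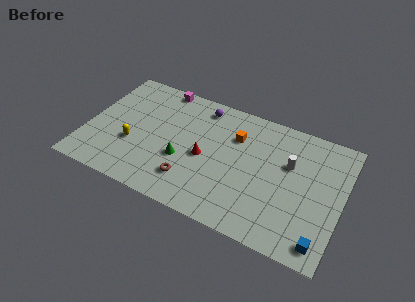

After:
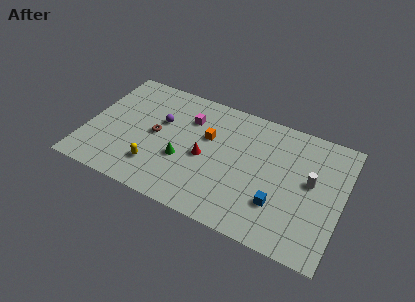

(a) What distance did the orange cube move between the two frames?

2.0

The orange cube moved from about (9.8, 7.0) to (8.0, 6.2), a distance of √(1.8² + 0.8²) ≈ 2.0.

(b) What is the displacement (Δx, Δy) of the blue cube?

(-3.0, 1.6)

From the two frames, the blue cube sits at roughly (16.1, 1.3) before and (13.1, 2.9) after.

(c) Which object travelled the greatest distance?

the brown torus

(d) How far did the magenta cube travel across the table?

2.9

The magenta cube moved from about (4.4, 9.1) to (6.6, 7.2), a distance of √(2.2² + 1.9²) ≈ 2.9.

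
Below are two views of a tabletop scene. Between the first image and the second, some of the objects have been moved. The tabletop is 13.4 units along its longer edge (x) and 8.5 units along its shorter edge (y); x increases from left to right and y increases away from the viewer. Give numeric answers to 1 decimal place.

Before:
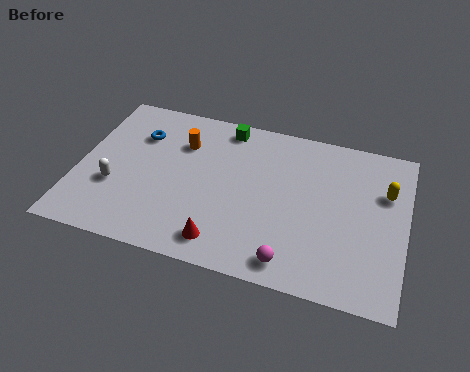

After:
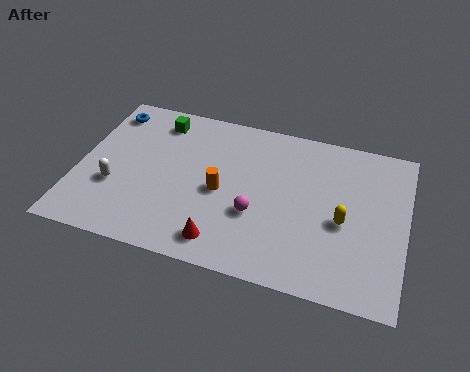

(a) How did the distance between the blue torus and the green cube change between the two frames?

-1.7

The distance was about 3.8 in the first image and 2.1 in the second, so they moved 1.7 units closer together.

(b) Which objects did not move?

the white capsule and the red cone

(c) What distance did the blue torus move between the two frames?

1.7

From (2.3, 6.1) to (0.9, 7.1), the blue torus covered √(1.4² + 1.0²) ≈ 1.7 units.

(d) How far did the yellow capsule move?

2.6

The yellow capsule was near (12.5, 5.7) before and (10.9, 3.7) after, so it travelled √(1.6² + 2.0²) ≈ 2.6 units.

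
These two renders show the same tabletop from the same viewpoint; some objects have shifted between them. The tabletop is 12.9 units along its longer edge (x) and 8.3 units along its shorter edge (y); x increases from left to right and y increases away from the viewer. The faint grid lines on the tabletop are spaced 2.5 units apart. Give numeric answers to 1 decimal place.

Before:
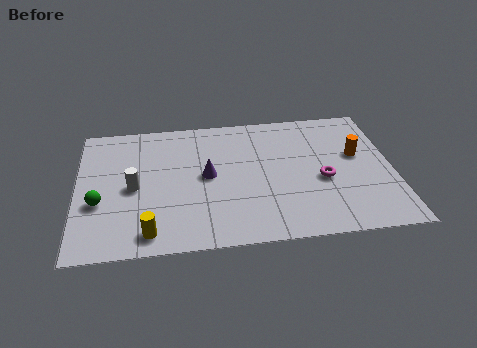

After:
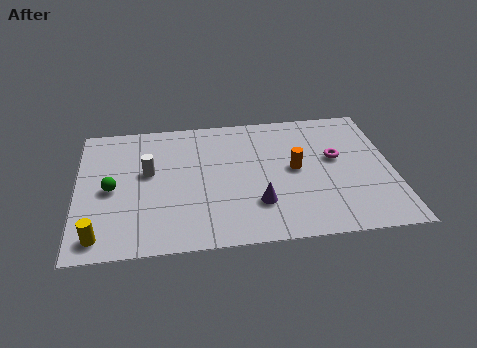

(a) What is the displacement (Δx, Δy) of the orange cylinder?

(-2.6, -0.6)

The orange cylinder was at about (11.5, 4.9) and moved to about (8.9, 4.3).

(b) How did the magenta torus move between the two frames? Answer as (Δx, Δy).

(0.6, 1.3)

The magenta torus was at about (10.0, 3.5) and moved to about (10.6, 4.8).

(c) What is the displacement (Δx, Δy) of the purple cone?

(2.0, -2.0)

The purple cone started near (5.3, 4.3) and ended near (7.3, 2.3).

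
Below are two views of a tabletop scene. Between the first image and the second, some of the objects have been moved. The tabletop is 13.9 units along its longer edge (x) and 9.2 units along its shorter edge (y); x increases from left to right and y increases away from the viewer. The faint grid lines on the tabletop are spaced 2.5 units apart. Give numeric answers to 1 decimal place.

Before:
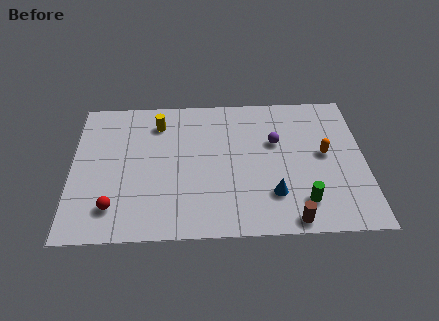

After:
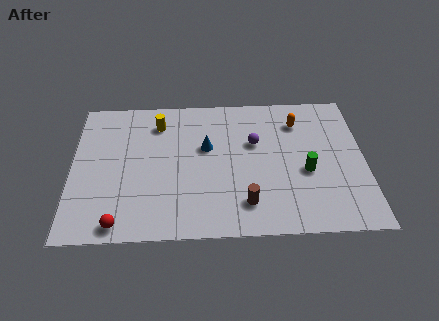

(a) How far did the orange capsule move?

2.5

The orange capsule was near (12.0, 4.9) before and (10.8, 7.1) after, so it travelled √(1.2² + 2.2²) ≈ 2.5 units.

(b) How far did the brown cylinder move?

2.4

The brown cylinder was near (10.3, 0.8) before and (8.2, 1.9) after, so it travelled √(2.1² + 1.1²) ≈ 2.4 units.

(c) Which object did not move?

the yellow cylinder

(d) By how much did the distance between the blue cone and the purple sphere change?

-1.1

The distance was about 3.4 in the first image and 2.3 in the second, so they moved 1.1 units closer together.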